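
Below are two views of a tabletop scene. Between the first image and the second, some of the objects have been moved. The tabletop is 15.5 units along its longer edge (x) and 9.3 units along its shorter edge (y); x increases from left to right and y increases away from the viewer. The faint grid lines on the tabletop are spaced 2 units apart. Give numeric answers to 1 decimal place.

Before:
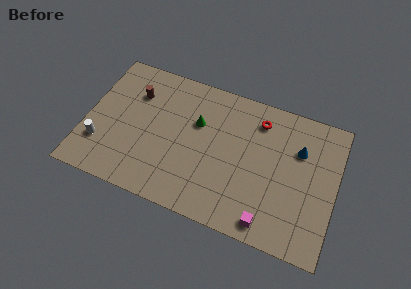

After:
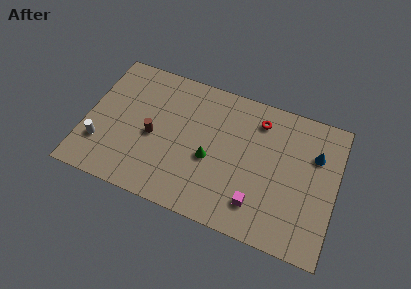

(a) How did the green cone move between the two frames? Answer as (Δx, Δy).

(1.0, -2.1)

From the two frames, the green cone sits at roughly (6.8, 6.0) before and (7.8, 3.9) after.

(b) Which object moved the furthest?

the brown cylinder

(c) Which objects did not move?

the red torus and the white cylinder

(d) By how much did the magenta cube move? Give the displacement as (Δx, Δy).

(-0.8, 0.9)

The magenta cube started near (11.7, 1.1) and ended near (10.9, 2.0).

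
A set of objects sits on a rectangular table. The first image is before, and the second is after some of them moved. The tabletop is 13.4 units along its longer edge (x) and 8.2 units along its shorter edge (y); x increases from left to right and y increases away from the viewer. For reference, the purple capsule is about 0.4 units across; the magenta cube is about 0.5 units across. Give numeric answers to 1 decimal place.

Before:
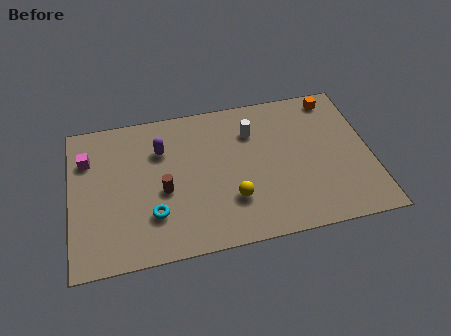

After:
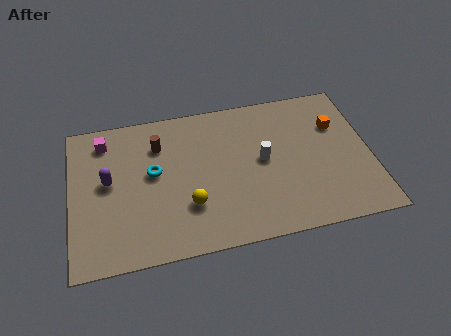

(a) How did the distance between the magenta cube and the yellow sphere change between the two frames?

-1.6

The distance was about 7.2 in the first image and 5.6 in the second, so they moved 1.6 units closer together.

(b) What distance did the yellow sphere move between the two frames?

1.9

The yellow sphere was near (7.1, 2.4) before and (5.2, 2.5) after, so it travelled √(1.9² + 0.1²) ≈ 1.9 units.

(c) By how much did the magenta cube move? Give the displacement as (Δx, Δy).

(0.8, 0.9)

The magenta cube was at about (0.8, 5.9) and moved to about (1.6, 6.8).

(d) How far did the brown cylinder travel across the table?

2.6

The brown cylinder was near (4.1, 3.5) before and (4.0, 6.1) after, so it travelled √(0.1² + 2.6²) ≈ 2.6 units.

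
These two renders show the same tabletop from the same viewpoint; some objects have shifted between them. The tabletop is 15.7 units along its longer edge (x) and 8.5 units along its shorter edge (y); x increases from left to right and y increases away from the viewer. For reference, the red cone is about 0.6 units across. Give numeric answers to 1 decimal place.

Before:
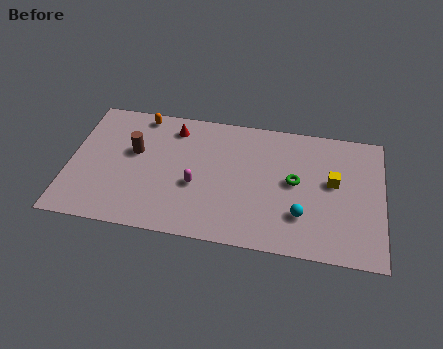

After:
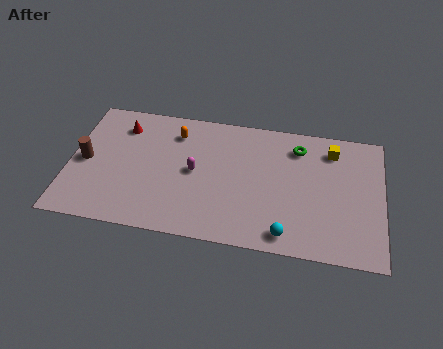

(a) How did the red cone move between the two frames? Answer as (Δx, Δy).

(-2.6, -0.3)

The red cone was at about (5.1, 7.0) and moved to about (2.5, 6.7).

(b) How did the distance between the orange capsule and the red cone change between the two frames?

+0.9

They were about 1.8 units apart before and 2.7 after — 0.9 units further apart.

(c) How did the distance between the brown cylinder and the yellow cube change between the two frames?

+2.6

They were about 10.0 units apart before and 12.6 after — 2.6 units further apart.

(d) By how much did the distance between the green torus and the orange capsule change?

-2.3

The distance was about 8.5 in the first image and 6.2 in the second, so they moved 2.3 units closer together.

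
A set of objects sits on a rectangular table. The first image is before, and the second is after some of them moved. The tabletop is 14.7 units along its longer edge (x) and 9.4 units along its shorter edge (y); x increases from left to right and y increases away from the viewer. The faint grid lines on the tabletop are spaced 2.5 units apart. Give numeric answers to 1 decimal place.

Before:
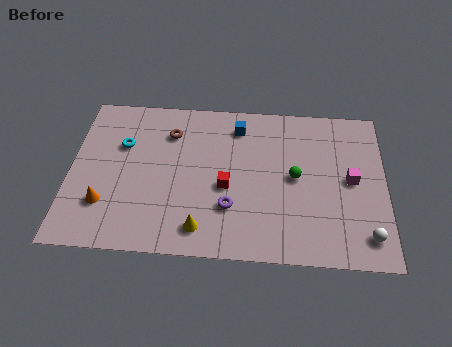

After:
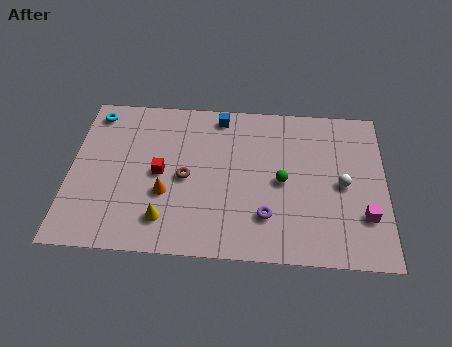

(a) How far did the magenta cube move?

2.2

From (13.1, 4.8) to (13.7, 2.7), the magenta cube covered √(0.6² + 2.1²) ≈ 2.2 units.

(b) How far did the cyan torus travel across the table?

2.4

The cyan torus moved from about (2.4, 6.2) to (1.0, 8.1), a distance of √(1.4² + 1.9²) ≈ 2.4.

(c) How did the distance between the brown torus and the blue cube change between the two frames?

+0.9

Before: roughly 3.3 units apart; after: 4.2. That's 0.9 units further apart.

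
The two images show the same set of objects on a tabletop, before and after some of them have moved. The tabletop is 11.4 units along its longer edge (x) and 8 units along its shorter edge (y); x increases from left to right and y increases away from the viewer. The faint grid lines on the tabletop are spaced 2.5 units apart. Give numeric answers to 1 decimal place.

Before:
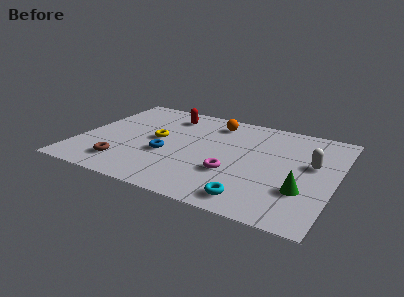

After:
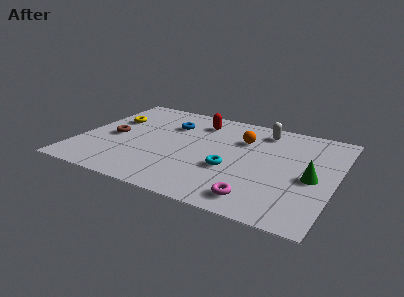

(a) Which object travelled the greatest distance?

the white capsule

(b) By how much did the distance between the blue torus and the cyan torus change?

-0.5

They were about 4.6 units apart before and 4.1 after — 0.5 units closer together.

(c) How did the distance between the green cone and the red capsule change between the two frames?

-1.5

Before: roughly 7.6 units apart; after: 6.1. That's 1.5 units closer together.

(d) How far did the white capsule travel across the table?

3.1

From (10.3, 4.7) to (7.9, 6.7), the white capsule covered √(2.4² + 2.0²) ≈ 3.1 units.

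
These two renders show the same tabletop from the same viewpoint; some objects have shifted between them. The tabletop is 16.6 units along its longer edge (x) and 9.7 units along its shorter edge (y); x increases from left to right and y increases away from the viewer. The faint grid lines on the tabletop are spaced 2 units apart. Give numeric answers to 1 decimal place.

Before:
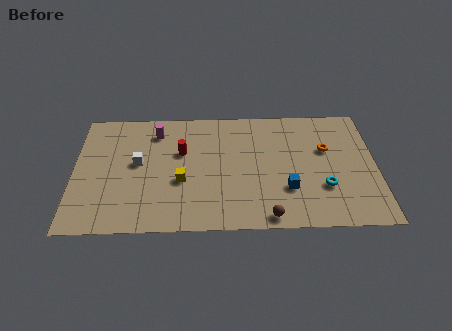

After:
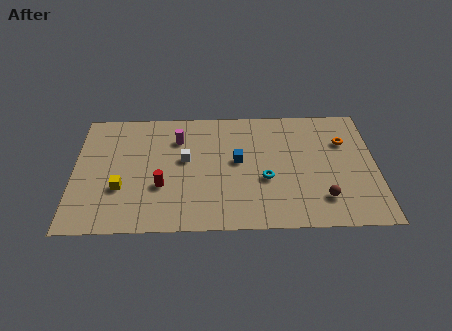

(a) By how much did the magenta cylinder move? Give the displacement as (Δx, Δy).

(1.2, -0.6)

The magenta cylinder was at about (4.5, 7.8) and moved to about (5.7, 7.2).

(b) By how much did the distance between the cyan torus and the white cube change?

-5.7

They were about 10.4 units apart before and 4.7 after — 5.7 units closer together.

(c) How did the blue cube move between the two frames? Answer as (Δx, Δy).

(-2.7, 2.3)

From the two frames, the blue cube sits at roughly (11.7, 3.0) before and (9.0, 5.3) after.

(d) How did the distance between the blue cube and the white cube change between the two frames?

-5.6

Before: roughly 8.5 units apart; after: 2.9. That's 5.6 units closer together.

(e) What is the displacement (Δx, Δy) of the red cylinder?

(-1.1, -2.7)

The red cylinder started near (5.9, 6.1) and ended near (4.8, 3.4).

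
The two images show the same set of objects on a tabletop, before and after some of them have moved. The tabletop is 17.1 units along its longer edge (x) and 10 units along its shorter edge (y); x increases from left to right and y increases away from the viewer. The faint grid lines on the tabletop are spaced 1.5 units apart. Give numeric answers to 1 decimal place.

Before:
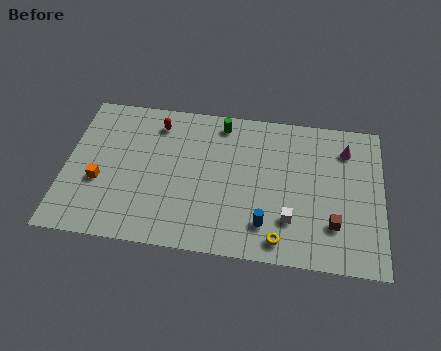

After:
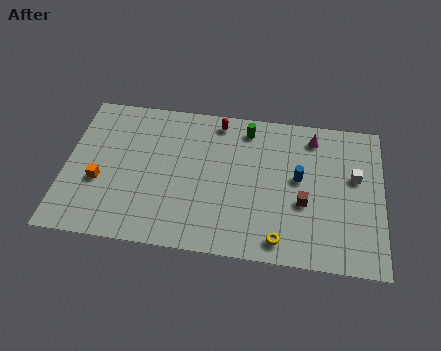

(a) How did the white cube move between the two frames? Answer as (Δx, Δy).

(3.4, 3.3)

The white cube started near (12.2, 2.7) and ended near (15.6, 6.0).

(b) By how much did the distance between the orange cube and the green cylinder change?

+1.0

The distance was about 8.1 in the first image and 9.1 in the second, so they moved 1.0 units further apart.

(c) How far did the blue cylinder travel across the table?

3.7

From (10.9, 2.2) to (12.6, 5.5), the blue cylinder covered √(1.7² + 3.3²) ≈ 3.7 units.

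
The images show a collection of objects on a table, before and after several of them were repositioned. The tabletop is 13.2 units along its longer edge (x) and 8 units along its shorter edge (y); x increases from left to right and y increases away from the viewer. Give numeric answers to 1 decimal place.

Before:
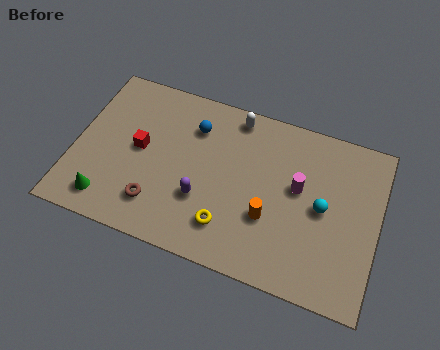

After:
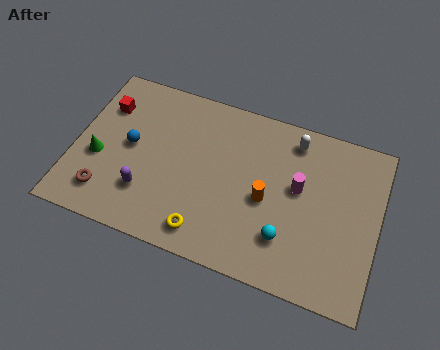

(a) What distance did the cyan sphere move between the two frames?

2.4

The cyan sphere moved from about (10.8, 4.0) to (9.4, 2.1), a distance of √(1.4² + 1.9²) ≈ 2.4.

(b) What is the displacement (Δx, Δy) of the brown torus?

(-2.2, -0.2)

From the two frames, the brown torus sits at roughly (3.8, 1.8) before and (1.6, 1.6) after.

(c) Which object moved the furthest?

the blue sphere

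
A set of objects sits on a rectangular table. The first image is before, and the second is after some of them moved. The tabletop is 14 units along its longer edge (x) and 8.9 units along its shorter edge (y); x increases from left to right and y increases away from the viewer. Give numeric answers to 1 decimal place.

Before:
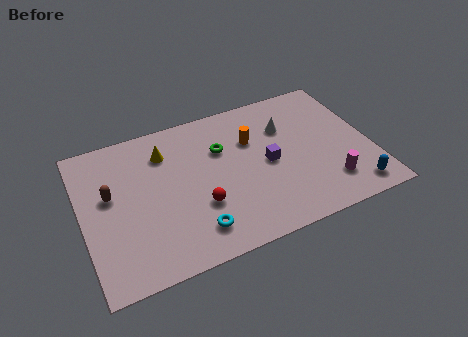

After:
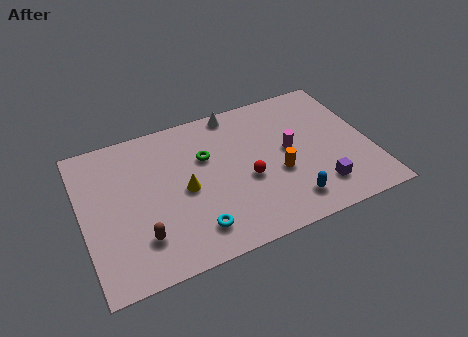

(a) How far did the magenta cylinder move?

3.1

From (11.7, 2.0) to (10.1, 4.7), the magenta cylinder covered √(1.6² + 2.7²) ≈ 3.1 units.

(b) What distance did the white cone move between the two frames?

3.0

The white cone was near (10.1, 6.2) before and (7.8, 8.1) after, so it travelled √(2.3² + 1.9²) ≈ 3.0 units.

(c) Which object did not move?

the cyan torus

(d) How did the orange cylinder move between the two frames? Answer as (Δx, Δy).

(1.0, -2.5)

From the two frames, the orange cylinder sits at roughly (8.4, 6.0) before and (9.4, 3.5) after.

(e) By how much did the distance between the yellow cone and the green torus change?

-0.8

Before: roughly 2.8 units apart; after: 2.0. That's 0.8 units closer together.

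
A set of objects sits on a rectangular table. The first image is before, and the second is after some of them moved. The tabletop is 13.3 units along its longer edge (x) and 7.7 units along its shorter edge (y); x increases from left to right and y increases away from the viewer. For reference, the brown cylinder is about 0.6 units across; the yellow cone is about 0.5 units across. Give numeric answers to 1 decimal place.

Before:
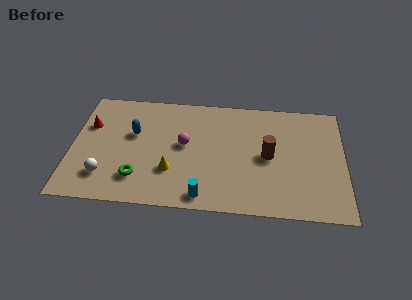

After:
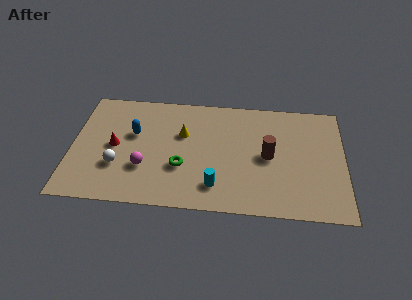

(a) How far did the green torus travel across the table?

2.3

From (3.3, 1.8) to (5.4, 2.7), the green torus covered √(2.1² + 0.9²) ≈ 2.3 units.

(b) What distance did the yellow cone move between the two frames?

2.5

The yellow cone moved from about (4.9, 2.4) to (5.4, 4.9), a distance of √(0.5² + 2.5²) ≈ 2.5.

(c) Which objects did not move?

the blue capsule and the brown cylinder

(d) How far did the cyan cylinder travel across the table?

0.9

From (6.5, 0.9) to (7.1, 1.6), the cyan cylinder covered √(0.6² + 0.7²) ≈ 0.9 units.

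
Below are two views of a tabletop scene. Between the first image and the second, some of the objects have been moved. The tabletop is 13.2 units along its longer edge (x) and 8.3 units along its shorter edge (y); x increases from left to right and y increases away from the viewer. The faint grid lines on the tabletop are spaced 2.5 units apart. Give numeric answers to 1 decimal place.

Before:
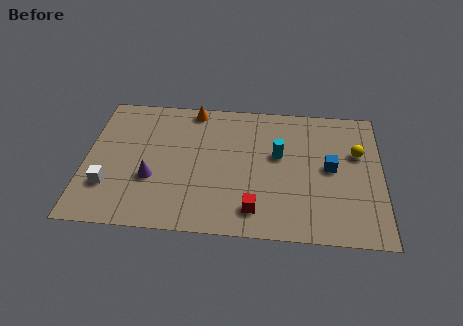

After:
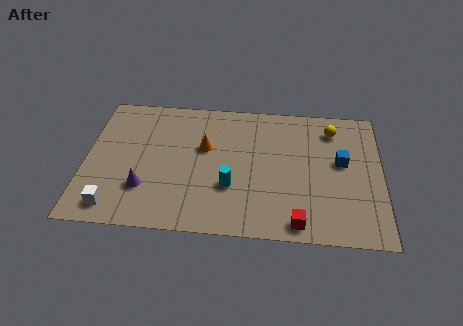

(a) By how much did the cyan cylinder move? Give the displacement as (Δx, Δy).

(-2.1, -2.1)

From the two frames, the cyan cylinder sits at roughly (8.6, 4.9) before and (6.5, 2.8) after.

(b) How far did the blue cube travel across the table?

0.6

The blue cube was near (10.9, 4.3) before and (11.4, 4.7) after, so it travelled √(0.5² + 0.4²) ≈ 0.6 units.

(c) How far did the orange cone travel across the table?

2.5

The orange cone moved from about (4.7, 7.5) to (5.3, 5.1), a distance of √(0.6² + 2.4²) ≈ 2.5.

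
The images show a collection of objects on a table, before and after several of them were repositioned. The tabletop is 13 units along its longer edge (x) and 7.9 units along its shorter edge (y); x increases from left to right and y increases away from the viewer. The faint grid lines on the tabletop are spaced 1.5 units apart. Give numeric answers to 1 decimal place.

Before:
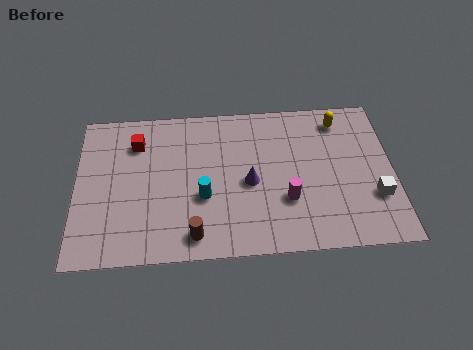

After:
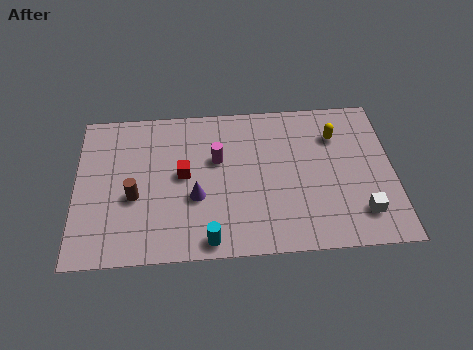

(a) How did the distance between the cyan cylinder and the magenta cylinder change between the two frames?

+0.7

Before: roughly 3.4 units apart; after: 4.1. That's 0.7 units further apart.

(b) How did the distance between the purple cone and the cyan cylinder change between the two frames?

+0.3

The distance was about 2.0 in the first image and 2.3 in the second, so they moved 0.3 units further apart.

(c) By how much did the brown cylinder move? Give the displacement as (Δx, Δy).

(-2.4, 2.1)

From the two frames, the brown cylinder sits at roughly (4.8, 1.1) before and (2.4, 3.2) after.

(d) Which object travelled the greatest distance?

the magenta cylinder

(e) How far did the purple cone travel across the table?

2.3

From (7.1, 3.6) to (4.9, 3.0), the purple cone covered √(2.2² + 0.6²) ≈ 2.3 units.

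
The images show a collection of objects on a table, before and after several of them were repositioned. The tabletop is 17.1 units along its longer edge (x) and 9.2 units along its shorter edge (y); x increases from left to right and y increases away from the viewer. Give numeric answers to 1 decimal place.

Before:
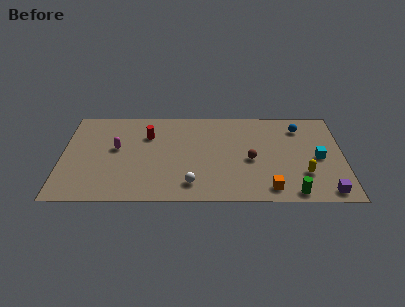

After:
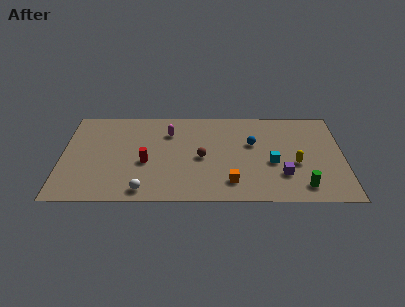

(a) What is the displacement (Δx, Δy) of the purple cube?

(-2.6, 1.6)

From the two frames, the purple cube sits at roughly (16.0, 1.0) before and (13.4, 2.6) after.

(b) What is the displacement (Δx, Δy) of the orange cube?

(-2.3, 0.6)

From the two frames, the orange cube sits at roughly (12.6, 1.3) before and (10.3, 1.9) after.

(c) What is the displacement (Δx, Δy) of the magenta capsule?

(3.2, 1.6)

The magenta capsule started near (3.3, 5.2) and ended near (6.5, 6.8).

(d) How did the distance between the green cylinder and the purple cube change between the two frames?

-0.4

The distance was about 2.0 in the first image and 1.6 in the second, so they moved 0.4 units closer together.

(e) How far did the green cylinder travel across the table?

0.8

The green cylinder was near (14.0, 0.9) before and (14.6, 1.5) after, so it travelled √(0.6² + 0.6²) ≈ 0.8 units.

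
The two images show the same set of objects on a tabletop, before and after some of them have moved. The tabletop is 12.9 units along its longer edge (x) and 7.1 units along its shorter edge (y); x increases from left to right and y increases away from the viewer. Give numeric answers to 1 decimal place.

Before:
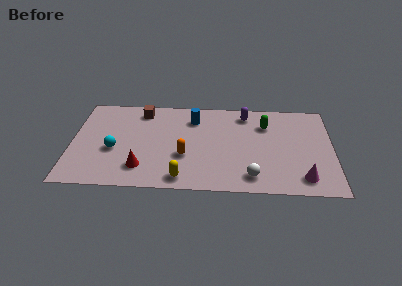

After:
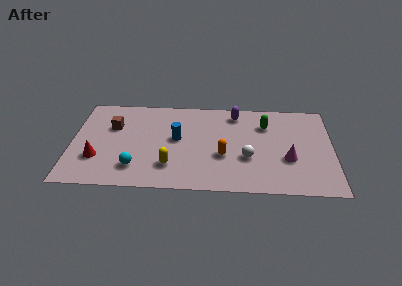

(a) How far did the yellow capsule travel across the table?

1.1

The yellow capsule moved from about (5.5, 0.9) to (4.9, 1.8), a distance of √(0.6² + 0.9²) ≈ 1.1.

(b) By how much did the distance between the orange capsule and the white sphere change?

-2.4

They were about 3.6 units apart before and 1.2 after — 2.4 units closer together.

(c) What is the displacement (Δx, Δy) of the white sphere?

(-0.2, 1.4)

The white sphere was at about (8.9, 1.2) and moved to about (8.7, 2.6).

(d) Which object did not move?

the green capsule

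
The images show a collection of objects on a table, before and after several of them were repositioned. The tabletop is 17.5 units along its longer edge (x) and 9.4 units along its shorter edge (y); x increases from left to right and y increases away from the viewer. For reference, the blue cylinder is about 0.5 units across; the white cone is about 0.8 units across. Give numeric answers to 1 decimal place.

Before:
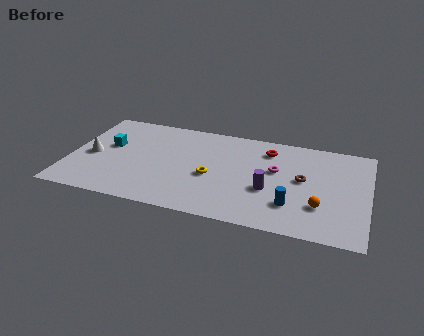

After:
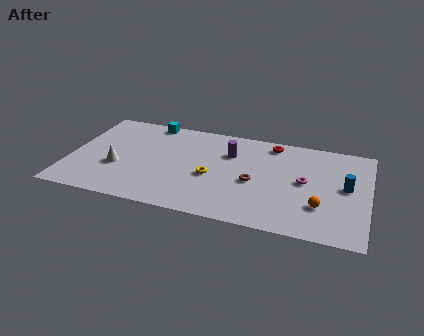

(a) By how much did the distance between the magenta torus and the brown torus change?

+1.3

The distance was about 1.7 in the first image and 3.0 in the second, so they moved 1.3 units further apart.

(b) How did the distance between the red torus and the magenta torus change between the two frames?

+1.9

The distance was about 2.0 in the first image and 3.9 in the second, so they moved 1.9 units further apart.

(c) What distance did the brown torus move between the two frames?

3.0

The brown torus was near (13.7, 5.1) before and (10.9, 4.1) after, so it travelled √(2.8² + 1.0²) ≈ 3.0 units.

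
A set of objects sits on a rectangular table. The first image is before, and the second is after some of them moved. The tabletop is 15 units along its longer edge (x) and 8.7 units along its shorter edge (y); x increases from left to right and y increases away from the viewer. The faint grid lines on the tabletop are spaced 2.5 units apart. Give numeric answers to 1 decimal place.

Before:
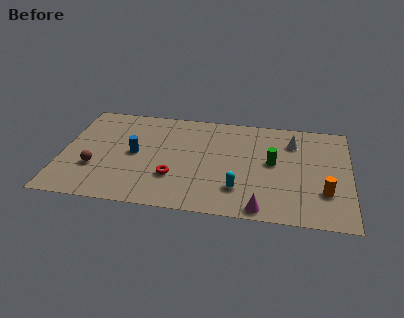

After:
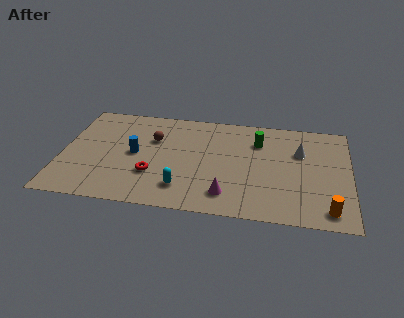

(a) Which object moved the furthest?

the brown sphere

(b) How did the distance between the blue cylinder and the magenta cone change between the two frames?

-2.0

They were about 7.6 units apart before and 5.6 after — 2.0 units closer together.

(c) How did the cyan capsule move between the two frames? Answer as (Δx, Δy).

(-2.9, -0.3)

The cyan capsule was at about (9.3, 2.2) and moved to about (6.4, 1.9).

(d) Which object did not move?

the blue cylinder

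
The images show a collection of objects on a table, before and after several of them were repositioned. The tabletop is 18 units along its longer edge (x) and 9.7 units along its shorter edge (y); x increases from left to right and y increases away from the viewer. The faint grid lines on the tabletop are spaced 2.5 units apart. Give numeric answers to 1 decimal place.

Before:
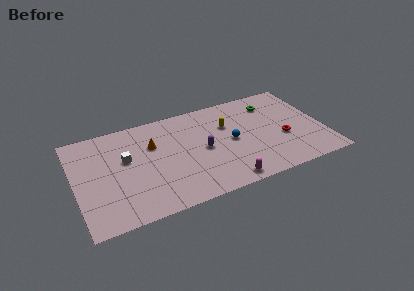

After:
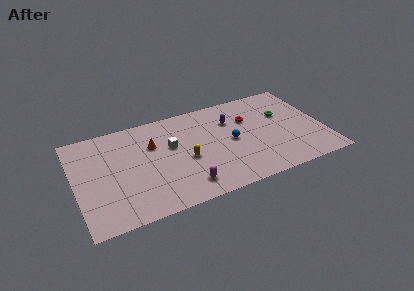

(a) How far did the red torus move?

3.6

The red torus was near (15.0, 3.8) before and (12.8, 6.6) after, so it travelled √(2.2² + 2.8²) ≈ 3.6 units.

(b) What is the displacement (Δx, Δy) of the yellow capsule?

(-3.3, -2.3)

The yellow capsule was at about (11.2, 6.5) and moved to about (7.9, 4.2).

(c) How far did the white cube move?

3.3

The white cube moved from about (3.7, 5.8) to (7.0, 5.9), a distance of √(3.3² + 0.1²) ≈ 3.3.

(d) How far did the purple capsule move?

3.2

From (9.2, 4.7) to (11.5, 6.9), the purple capsule covered √(2.3² + 2.2²) ≈ 3.2 units.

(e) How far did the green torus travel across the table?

1.6

The green torus moved from about (14.6, 7.6) to (15.3, 6.2), a distance of √(0.7² + 1.4²) ≈ 1.6.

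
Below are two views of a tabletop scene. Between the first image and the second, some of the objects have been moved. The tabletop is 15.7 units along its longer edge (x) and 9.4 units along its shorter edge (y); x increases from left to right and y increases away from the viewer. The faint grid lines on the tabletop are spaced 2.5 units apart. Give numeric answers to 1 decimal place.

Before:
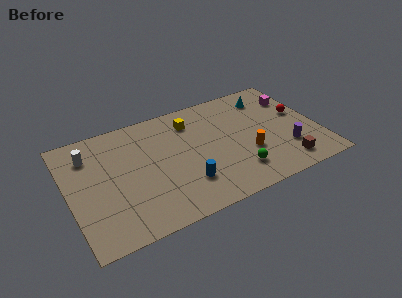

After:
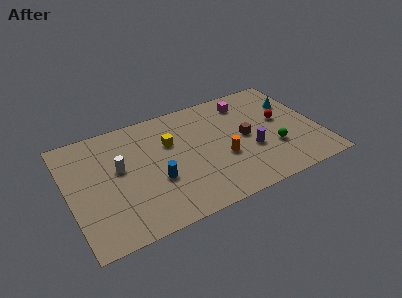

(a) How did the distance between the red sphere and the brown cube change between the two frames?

-1.7

They were about 4.2 units apart before and 2.5 after — 1.7 units closer together.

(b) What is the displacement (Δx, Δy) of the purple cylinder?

(-2.2, 0.8)

From the two frames, the purple cylinder sits at roughly (13.5, 2.7) before and (11.3, 3.5) after.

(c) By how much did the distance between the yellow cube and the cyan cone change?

+3.0

Before: roughly 5.0 units apart; after: 8.0. That's 3.0 units further apart.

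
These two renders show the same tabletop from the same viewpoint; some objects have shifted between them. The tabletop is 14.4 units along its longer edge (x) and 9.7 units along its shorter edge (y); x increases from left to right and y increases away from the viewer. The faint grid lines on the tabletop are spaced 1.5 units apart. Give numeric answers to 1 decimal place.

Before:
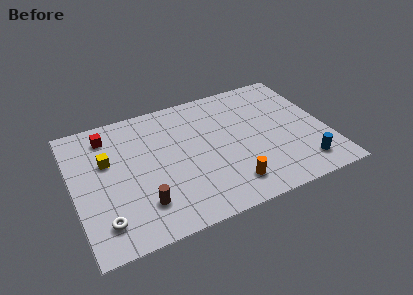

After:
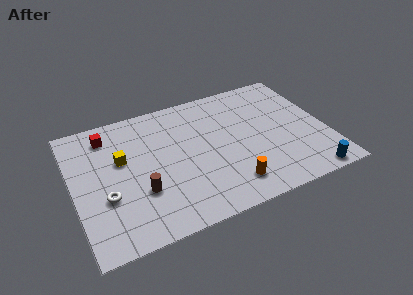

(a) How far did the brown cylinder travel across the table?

0.9

From (3.6, 2.3) to (3.6, 3.2), the brown cylinder covered √(0.0² + 0.9²) ≈ 0.9 units.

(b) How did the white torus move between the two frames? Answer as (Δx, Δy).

(0.3, 1.6)

The white torus was at about (1.4, 1.9) and moved to about (1.7, 3.5).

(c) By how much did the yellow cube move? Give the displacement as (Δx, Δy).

(0.8, -0.2)

The yellow cube was at about (2.0, 6.1) and moved to about (2.8, 5.9).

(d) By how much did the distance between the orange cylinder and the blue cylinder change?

+0.3

They were about 4.2 units apart before and 4.5 after — 0.3 units further apart.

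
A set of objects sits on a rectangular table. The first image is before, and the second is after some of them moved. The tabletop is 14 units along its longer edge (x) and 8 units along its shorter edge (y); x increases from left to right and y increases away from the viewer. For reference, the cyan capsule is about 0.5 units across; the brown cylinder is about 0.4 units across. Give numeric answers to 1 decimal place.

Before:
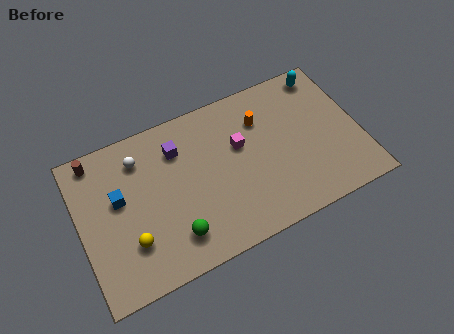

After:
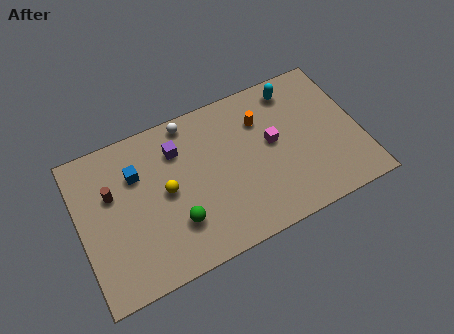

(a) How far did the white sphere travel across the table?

2.8

The white sphere moved from about (3.2, 6.3) to (5.8, 7.2), a distance of √(2.6² + 0.9²) ≈ 2.8.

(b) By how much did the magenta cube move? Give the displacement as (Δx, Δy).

(1.6, -0.5)

The magenta cube was at about (8.1, 4.9) and moved to about (9.7, 4.4).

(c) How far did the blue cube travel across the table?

1.3

The blue cube moved from about (2.0, 4.7) to (3.0, 5.6), a distance of √(1.0² + 0.9²) ≈ 1.3.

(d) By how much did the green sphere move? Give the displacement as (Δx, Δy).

(0.2, 0.6)

From the two frames, the green sphere sits at roughly (4.4, 1.7) before and (4.6, 2.3) after.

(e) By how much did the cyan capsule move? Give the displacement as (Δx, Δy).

(-1.6, -0.2)

The cyan capsule started near (12.7, 7.0) and ended near (11.1, 6.8).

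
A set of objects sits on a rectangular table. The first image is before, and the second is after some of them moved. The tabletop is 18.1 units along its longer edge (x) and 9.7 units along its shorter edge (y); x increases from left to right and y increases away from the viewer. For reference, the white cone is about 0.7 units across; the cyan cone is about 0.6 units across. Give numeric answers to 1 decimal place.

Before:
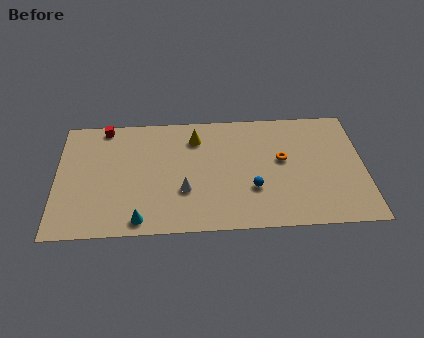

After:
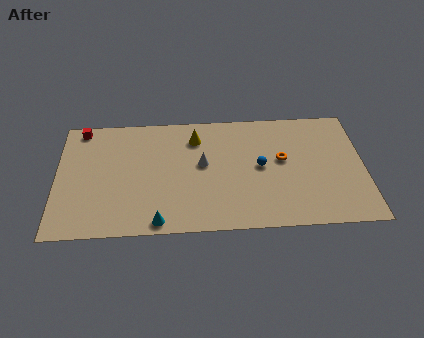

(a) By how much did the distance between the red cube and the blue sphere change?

+0.9

They were about 10.3 units apart before and 11.2 after — 0.9 units further apart.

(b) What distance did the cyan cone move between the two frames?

1.1

The cyan cone was near (4.9, 1.1) before and (6.0, 0.9) after, so it travelled √(1.1² + 0.2²) ≈ 1.1 units.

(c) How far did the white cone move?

2.4

The white cone moved from about (7.5, 3.3) to (8.6, 5.4), a distance of √(1.1² + 2.1²) ≈ 2.4.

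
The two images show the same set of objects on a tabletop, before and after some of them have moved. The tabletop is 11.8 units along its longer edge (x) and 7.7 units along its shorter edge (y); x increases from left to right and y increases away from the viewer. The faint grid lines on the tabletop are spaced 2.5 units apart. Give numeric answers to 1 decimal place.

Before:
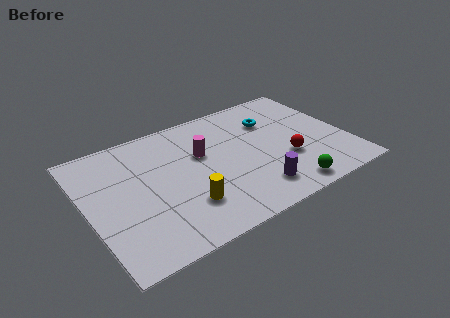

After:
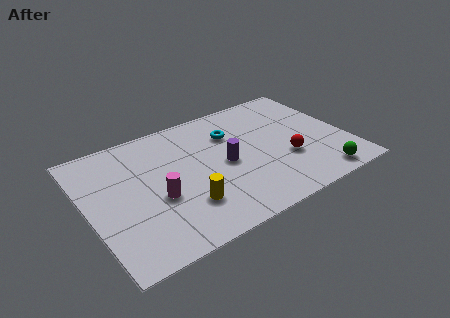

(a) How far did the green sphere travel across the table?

1.6

The green sphere moved from about (8.5, 0.9) to (10.1, 0.9), a distance of √(1.6² + 0.0²) ≈ 1.6.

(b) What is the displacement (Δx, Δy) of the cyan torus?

(-1.9, 0.0)

The cyan torus started near (8.7, 5.5) and ended near (6.8, 5.5).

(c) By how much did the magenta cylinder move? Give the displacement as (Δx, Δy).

(-2.3, -1.7)

From the two frames, the magenta cylinder sits at roughly (5.3, 4.8) before and (3.0, 3.1) after.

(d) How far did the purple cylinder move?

2.4

The purple cylinder was near (7.2, 1.5) before and (6.2, 3.7) after, so it travelled √(1.0² + 2.2²) ≈ 2.4 units.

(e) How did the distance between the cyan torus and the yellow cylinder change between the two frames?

-1.4

The distance was about 5.7 in the first image and 4.3 in the second, so they moved 1.4 units closer together.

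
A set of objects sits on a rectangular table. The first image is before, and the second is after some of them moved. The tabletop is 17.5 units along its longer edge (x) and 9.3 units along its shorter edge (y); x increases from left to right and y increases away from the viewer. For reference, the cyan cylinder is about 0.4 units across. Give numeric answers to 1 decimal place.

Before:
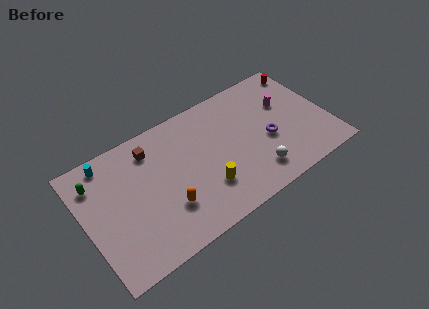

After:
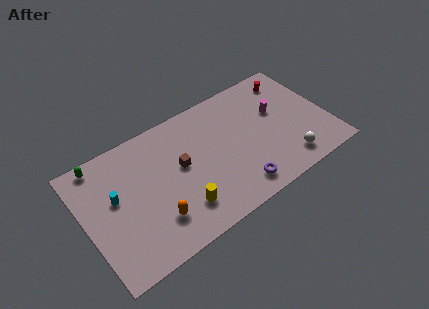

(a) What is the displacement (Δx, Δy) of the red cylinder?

(-1.1, -0.3)

The red cylinder was at about (16.6, 8.0) and moved to about (15.5, 7.7).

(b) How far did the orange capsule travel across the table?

1.0

From (5.5, 2.8) to (4.6, 2.4), the orange capsule covered √(0.9² + 0.4²) ≈ 1.0 units.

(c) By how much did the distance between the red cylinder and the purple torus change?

+2.6

Before: roughly 5.4 units apart; after: 8.0. That's 2.6 units further apart.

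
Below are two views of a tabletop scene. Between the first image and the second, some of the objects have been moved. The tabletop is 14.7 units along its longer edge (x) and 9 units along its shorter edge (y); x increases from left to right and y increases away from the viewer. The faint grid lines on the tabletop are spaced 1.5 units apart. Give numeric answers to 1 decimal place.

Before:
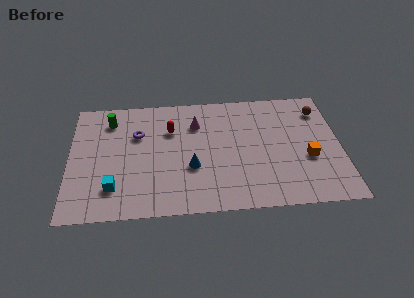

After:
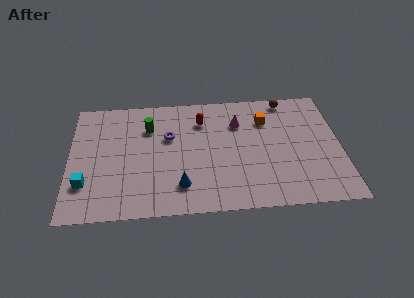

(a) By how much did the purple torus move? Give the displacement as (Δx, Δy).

(1.7, -0.3)

The purple torus was at about (3.7, 6.0) and moved to about (5.4, 5.7).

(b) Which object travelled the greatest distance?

the orange cube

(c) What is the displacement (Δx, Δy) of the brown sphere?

(-1.8, 1.0)

The brown sphere started near (13.7, 7.1) and ended near (11.9, 8.1).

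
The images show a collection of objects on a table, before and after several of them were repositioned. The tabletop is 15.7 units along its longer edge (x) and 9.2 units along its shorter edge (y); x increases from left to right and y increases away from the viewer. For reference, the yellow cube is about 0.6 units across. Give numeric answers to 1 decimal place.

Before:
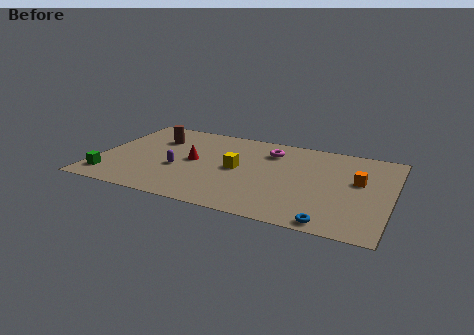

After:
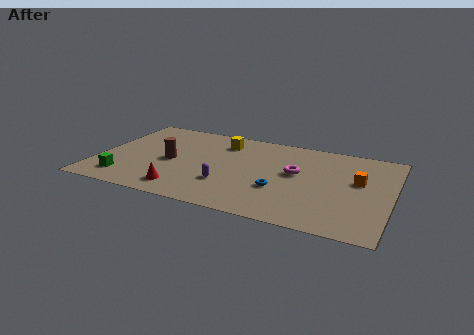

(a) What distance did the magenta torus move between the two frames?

2.5

The magenta torus was near (9.0, 7.1) before and (10.6, 5.2) after, so it travelled √(1.6² + 1.9²) ≈ 2.5 units.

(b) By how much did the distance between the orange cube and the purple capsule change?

-2.4

Before: roughly 9.7 units apart; after: 7.3. That's 2.4 units closer together.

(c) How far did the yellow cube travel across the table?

2.9

The yellow cube moved from about (7.5, 4.6) to (6.4, 7.3), a distance of √(1.1² + 2.7²) ≈ 2.9.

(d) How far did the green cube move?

0.8

The green cube was near (0.9, 1.6) before and (1.7, 1.7) after, so it travelled √(0.8² + 0.1²) ≈ 0.8 units.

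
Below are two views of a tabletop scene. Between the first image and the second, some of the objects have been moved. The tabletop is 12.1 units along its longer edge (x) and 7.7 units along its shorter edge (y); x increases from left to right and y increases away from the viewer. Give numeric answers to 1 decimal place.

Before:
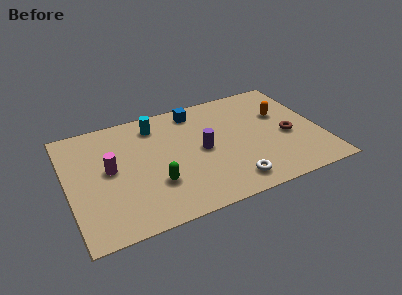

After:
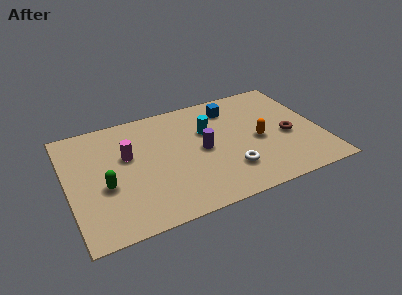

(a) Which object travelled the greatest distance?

the cyan cylinder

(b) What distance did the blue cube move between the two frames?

1.7

The blue cube moved from about (6.4, 6.6) to (8.1, 6.2), a distance of √(1.7² + 0.4²) ≈ 1.7.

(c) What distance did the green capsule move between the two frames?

2.4

The green capsule moved from about (4.0, 2.4) to (1.7, 3.1), a distance of √(2.3² + 0.7²) ≈ 2.4.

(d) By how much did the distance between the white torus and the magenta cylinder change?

-0.9

They were about 6.2 units apart before and 5.3 after — 0.9 units closer together.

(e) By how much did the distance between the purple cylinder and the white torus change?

-0.7

They were about 2.8 units apart before and 2.1 after — 0.7 units closer together.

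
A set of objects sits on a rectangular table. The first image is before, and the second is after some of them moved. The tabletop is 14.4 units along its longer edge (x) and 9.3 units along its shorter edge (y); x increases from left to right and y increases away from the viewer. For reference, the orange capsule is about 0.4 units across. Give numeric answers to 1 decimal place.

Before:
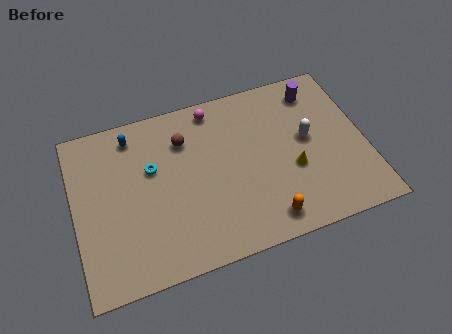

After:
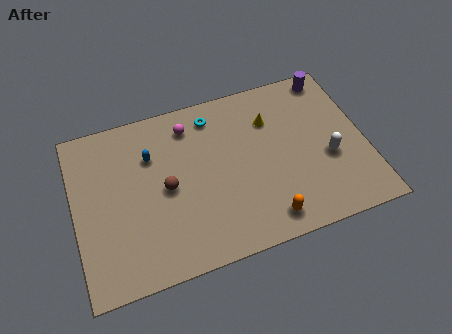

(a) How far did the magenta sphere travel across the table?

1.4

From (7.2, 8.2) to (5.9, 7.6), the magenta sphere covered √(1.3² + 0.6²) ≈ 1.4 units.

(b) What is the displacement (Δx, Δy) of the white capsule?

(0.9, -1.4)

The white capsule started near (11.6, 5.1) and ended near (12.5, 3.7).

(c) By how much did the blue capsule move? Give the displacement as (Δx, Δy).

(0.8, -1.4)

The blue capsule was at about (3.1, 7.9) and moved to about (3.9, 6.5).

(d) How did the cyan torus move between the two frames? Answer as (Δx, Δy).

(3.2, 2.0)

From the two frames, the cyan torus sits at roughly (3.9, 5.8) before and (7.1, 7.8) after.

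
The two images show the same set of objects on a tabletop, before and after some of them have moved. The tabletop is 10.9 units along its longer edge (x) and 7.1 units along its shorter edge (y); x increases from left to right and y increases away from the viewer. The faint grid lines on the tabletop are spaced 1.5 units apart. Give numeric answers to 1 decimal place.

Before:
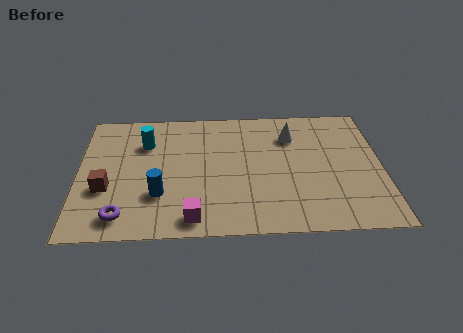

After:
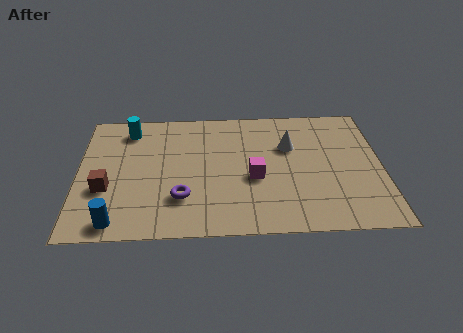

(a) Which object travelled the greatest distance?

the magenta cube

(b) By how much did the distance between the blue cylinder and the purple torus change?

+0.9

The distance was about 1.7 in the first image and 2.6 in the second, so they moved 0.9 units further apart.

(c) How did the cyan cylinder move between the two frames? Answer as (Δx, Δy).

(-0.6, 0.8)

From the two frames, the cyan cylinder sits at roughly (2.4, 5.1) before and (1.8, 5.9) after.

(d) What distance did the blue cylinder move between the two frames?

2.1

The blue cylinder was near (2.9, 2.2) before and (1.4, 0.8) after, so it travelled √(1.5² + 1.4²) ≈ 2.1 units.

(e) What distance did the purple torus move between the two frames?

2.3

The purple torus moved from about (1.6, 1.1) to (3.7, 2.0), a distance of √(2.1² + 0.9²) ≈ 2.3.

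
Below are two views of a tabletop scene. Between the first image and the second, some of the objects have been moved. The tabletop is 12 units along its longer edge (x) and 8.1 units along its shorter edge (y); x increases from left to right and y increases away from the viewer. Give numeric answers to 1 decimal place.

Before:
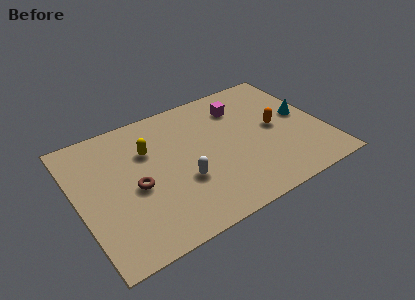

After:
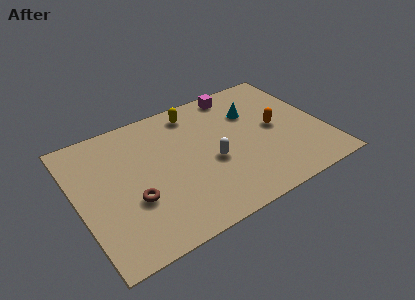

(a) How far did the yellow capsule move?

2.9

The yellow capsule was near (3.6, 5.5) before and (6.1, 6.9) after, so it travelled √(2.5² + 1.4²) ≈ 2.9 units.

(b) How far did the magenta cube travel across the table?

1.0

The magenta cube was near (8.3, 6.2) before and (8.3, 7.2) after, so it travelled √(0.0² + 1.0²) ≈ 1.0 units.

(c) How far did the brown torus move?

0.7

The brown torus moved from about (2.7, 3.6) to (2.5, 2.9), a distance of √(0.2² + 0.7²) ≈ 0.7.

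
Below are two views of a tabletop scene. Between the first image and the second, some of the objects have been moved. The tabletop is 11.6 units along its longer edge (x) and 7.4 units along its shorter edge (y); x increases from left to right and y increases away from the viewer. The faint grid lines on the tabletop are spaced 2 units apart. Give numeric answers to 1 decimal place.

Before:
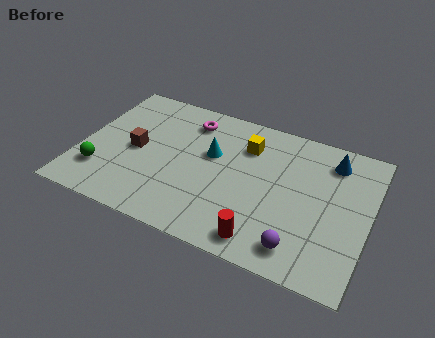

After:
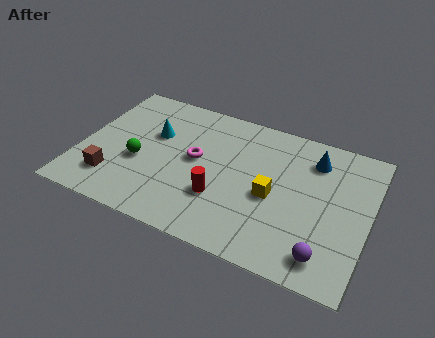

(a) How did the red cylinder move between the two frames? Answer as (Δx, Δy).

(-1.9, 1.4)

From the two frames, the red cylinder sits at roughly (7.7, 1.0) before and (5.8, 2.4) after.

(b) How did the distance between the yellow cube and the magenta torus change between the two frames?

+0.8

The distance was about 2.5 in the first image and 3.3 in the second, so they moved 0.8 units further apart.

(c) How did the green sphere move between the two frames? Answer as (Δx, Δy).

(1.4, 1.1)

The green sphere started near (1.0, 1.9) and ended near (2.4, 3.0).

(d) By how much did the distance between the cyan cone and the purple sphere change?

+3.0

Before: roughly 5.1 units apart; after: 8.1. That's 3.0 units further apart.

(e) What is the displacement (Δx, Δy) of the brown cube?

(-0.7, -1.9)

The brown cube started near (2.2, 3.6) and ended near (1.5, 1.7).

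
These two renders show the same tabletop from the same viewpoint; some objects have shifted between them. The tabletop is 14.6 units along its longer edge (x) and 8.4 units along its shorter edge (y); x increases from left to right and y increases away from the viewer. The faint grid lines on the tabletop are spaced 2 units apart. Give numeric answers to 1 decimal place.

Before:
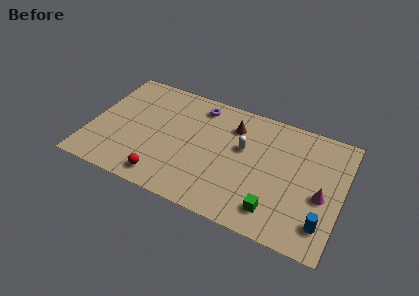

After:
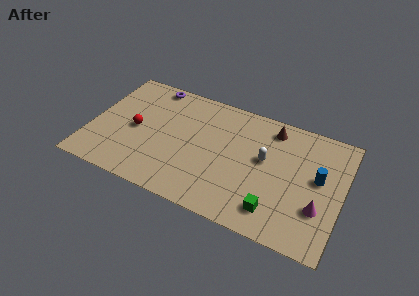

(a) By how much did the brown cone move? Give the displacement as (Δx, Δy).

(2.2, 0.7)

The brown cone started near (8.1, 6.4) and ended near (10.3, 7.1).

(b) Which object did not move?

the green cube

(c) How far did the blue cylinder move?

2.9

The blue cylinder moved from about (13.7, 1.8) to (13.2, 4.7), a distance of √(0.5² + 2.9²) ≈ 2.9.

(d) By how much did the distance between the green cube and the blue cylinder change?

+1.1

They were about 2.7 units apart before and 3.8 after — 1.1 units further apart.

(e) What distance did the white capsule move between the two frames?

1.3

From (8.8, 5.1) to (10.1, 4.8), the white capsule covered √(1.3² + 0.3²) ≈ 1.3 units.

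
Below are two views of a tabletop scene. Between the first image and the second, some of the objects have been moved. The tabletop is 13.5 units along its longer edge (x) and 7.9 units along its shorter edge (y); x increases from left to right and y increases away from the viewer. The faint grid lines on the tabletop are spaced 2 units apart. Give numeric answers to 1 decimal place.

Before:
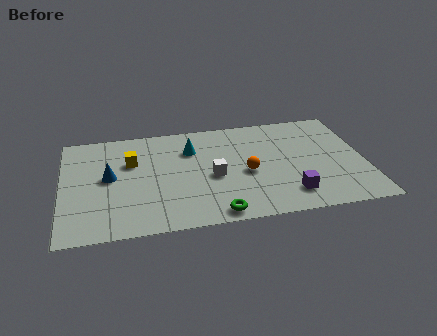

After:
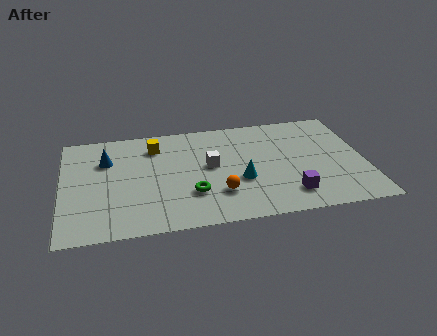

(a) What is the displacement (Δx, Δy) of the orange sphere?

(-1.3, -1.3)

From the two frames, the orange sphere sits at roughly (8.2, 3.5) before and (6.9, 2.2) after.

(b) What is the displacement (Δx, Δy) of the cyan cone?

(2.1, -2.7)

The cyan cone started near (5.8, 5.7) and ended near (7.9, 3.0).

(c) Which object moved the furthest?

the cyan cone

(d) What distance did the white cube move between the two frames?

0.8

The white cube was near (6.7, 3.5) before and (6.6, 4.3) after, so it travelled √(0.1² + 0.8²) ≈ 0.8 units.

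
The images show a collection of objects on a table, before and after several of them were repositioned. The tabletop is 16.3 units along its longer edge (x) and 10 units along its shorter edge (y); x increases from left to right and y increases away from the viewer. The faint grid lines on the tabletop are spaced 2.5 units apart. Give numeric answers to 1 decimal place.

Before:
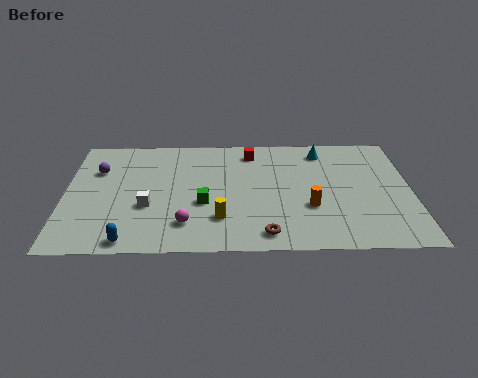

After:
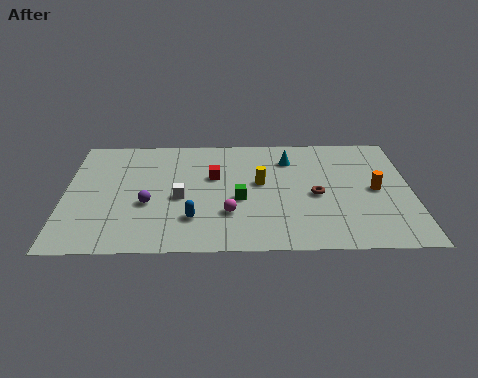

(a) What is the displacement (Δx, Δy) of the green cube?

(1.7, 0.3)

From the two frames, the green cube sits at roughly (6.5, 3.9) before and (8.2, 4.2) after.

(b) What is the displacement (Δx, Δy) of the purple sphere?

(2.4, -3.0)

The purple sphere started near (1.5, 6.9) and ended near (3.9, 3.9).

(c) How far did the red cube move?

2.8

From (8.8, 8.4) to (7.0, 6.2), the red cube covered √(1.8² + 2.2²) ≈ 2.8 units.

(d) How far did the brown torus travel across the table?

4.0

From (9.4, 1.3) to (11.8, 4.5), the brown torus covered √(2.4² + 3.2²) ≈ 4.0 units.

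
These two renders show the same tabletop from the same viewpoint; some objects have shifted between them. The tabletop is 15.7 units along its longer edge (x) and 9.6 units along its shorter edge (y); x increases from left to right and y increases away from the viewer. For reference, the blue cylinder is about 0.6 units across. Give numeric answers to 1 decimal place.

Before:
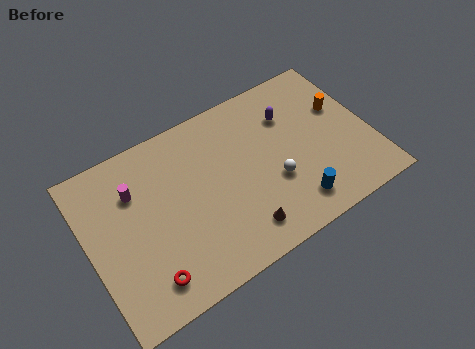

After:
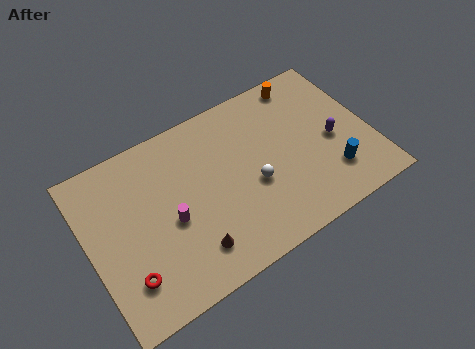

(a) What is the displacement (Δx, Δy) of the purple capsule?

(2.0, -2.6)

The purple capsule was at about (11.6, 6.9) and moved to about (13.6, 4.3).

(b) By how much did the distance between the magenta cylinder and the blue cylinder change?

-0.6

Before: roughly 9.6 units apart; after: 9.0. That's 0.6 units closer together.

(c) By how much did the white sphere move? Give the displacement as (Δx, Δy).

(-1.1, 0.4)

The white sphere was at about (10.1, 3.5) and moved to about (9.0, 3.9).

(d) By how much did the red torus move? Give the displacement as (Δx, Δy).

(-1.0, 0.6)

From the two frames, the red torus sits at roughly (2.7, 1.7) before and (1.7, 2.3) after.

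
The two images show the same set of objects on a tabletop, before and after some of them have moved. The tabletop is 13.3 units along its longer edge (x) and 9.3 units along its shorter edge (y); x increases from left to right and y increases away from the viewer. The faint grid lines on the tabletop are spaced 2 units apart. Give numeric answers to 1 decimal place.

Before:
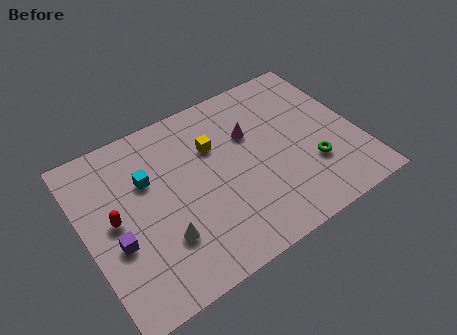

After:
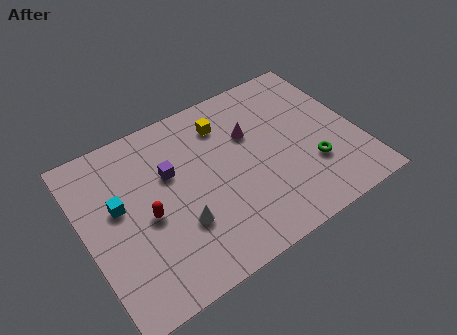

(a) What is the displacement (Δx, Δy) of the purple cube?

(3.0, 2.3)

The purple cube started near (1.3, 3.6) and ended near (4.3, 5.9).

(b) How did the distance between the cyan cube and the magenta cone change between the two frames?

+1.5

They were about 5.1 units apart before and 6.6 after — 1.5 units further apart.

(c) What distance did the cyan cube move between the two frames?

1.7

The cyan cube moved from about (3.2, 6.1) to (1.7, 5.4), a distance of √(1.5² + 0.7²) ≈ 1.7.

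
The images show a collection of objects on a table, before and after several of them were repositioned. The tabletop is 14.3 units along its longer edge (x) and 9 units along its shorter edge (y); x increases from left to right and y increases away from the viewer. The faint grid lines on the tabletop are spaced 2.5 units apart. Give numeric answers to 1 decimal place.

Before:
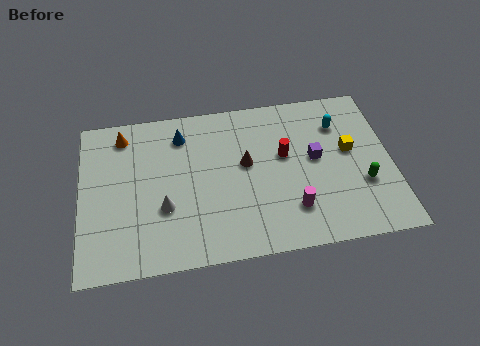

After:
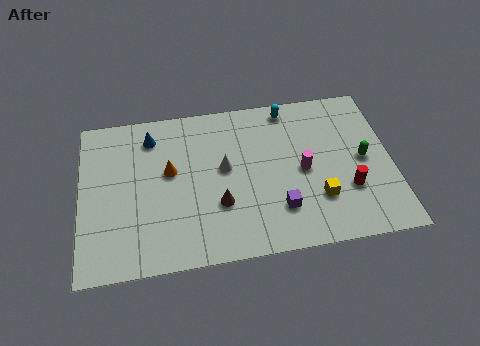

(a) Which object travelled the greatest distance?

the red cylinder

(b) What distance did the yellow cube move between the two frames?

3.0

From (12.4, 5.1) to (10.8, 2.6), the yellow cube covered √(1.6² + 2.5²) ≈ 3.0 units.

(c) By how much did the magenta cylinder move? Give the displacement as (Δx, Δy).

(0.6, 2.1)

From the two frames, the magenta cylinder sits at roughly (9.6, 2.2) before and (10.2, 4.3) after.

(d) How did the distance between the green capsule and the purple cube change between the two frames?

+1.8

They were about 2.8 units apart before and 4.6 after — 1.8 units further apart.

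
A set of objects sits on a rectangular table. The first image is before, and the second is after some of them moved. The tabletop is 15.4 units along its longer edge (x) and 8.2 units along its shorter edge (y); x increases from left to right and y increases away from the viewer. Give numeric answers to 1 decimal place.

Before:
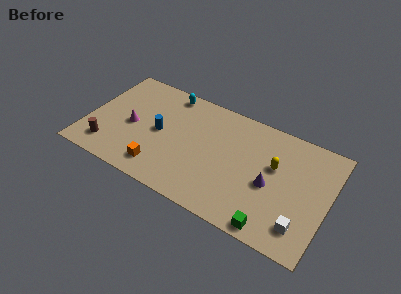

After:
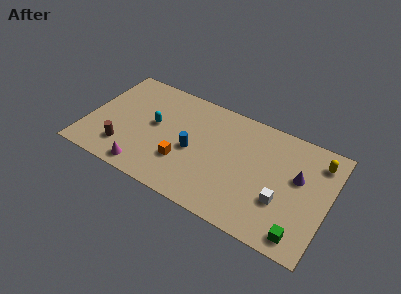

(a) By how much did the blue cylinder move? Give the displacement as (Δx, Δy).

(2.2, -0.4)

The blue cylinder was at about (4.6, 4.1) and moved to about (6.8, 3.7).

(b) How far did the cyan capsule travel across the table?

2.8

The cyan capsule was near (4.7, 7.3) before and (4.2, 4.5) after, so it travelled √(0.5² + 2.8²) ≈ 2.8 units.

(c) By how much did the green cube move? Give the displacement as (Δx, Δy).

(1.7, 0.3)

From the two frames, the green cube sits at roughly (12.3, 0.8) before and (14.0, 1.1) after.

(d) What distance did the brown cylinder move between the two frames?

1.0

The brown cylinder was near (1.6, 1.6) before and (2.6, 1.9) after, so it travelled √(1.0² + 0.3²) ≈ 1.0 units.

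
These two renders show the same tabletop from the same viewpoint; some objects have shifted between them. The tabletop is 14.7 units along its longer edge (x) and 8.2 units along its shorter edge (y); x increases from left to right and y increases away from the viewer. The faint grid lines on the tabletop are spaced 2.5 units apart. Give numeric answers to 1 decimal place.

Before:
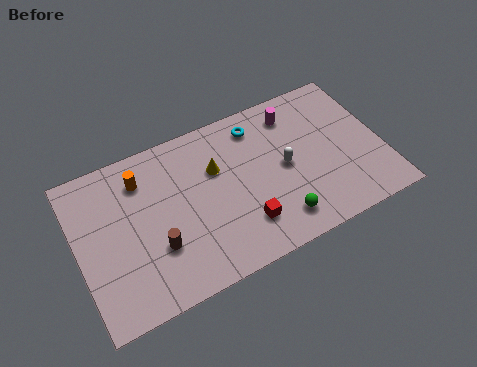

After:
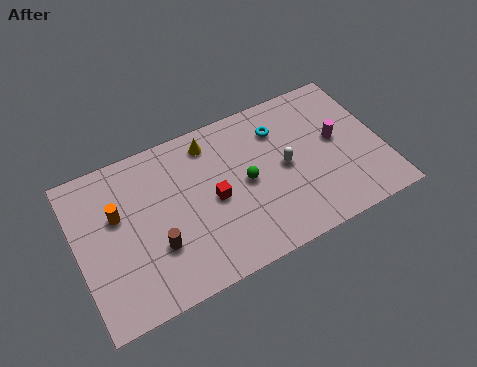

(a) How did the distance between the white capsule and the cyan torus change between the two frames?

-0.8

They were about 2.9 units apart before and 2.1 after — 0.8 units closer together.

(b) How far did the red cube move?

2.2

The red cube was near (7.7, 2.0) before and (6.5, 3.9) after, so it travelled √(1.2² + 1.9²) ≈ 2.2 units.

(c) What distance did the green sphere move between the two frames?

2.9

The green sphere was near (9.3, 1.5) before and (8.1, 4.1) after, so it travelled √(1.2² + 2.6²) ≈ 2.9 units.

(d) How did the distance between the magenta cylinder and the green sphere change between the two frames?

-0.9

They were about 5.4 units apart before and 4.5 after — 0.9 units closer together.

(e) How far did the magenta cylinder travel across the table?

2.8

From (10.8, 6.7) to (12.6, 4.5), the magenta cylinder covered √(1.8² + 2.2²) ≈ 2.8 units.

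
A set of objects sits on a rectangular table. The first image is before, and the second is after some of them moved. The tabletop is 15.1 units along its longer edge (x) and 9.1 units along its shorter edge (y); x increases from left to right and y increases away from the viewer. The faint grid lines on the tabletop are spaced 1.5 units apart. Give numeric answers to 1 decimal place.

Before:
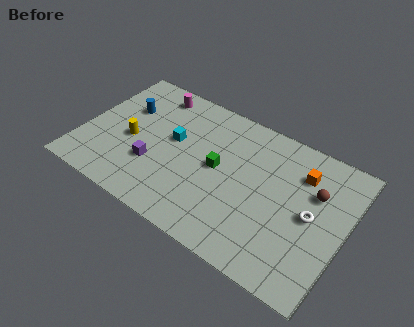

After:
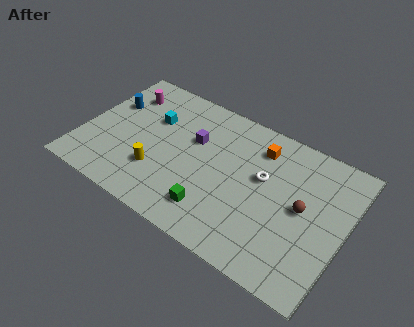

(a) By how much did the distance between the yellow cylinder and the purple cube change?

+1.7

The distance was about 1.8 in the first image and 3.5 in the second, so they moved 1.7 units further apart.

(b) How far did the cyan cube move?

1.6

The cyan cube was near (5.1, 5.2) before and (3.7, 6.0) after, so it travelled √(1.4² + 0.8²) ≈ 1.6 units.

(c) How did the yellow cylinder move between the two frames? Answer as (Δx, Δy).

(1.8, -1.3)

From the two frames, the yellow cylinder sits at roughly (2.8, 4.0) before and (4.6, 2.7) after.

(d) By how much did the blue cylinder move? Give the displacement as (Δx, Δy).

(-0.9, -0.1)

From the two frames, the blue cylinder sits at roughly (2.1, 6.0) before and (1.2, 5.9) after.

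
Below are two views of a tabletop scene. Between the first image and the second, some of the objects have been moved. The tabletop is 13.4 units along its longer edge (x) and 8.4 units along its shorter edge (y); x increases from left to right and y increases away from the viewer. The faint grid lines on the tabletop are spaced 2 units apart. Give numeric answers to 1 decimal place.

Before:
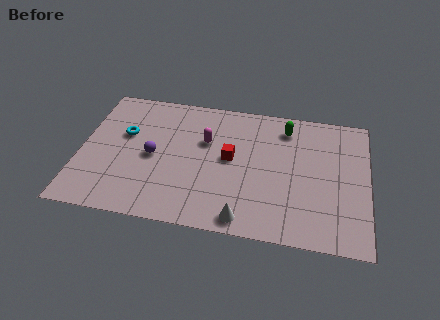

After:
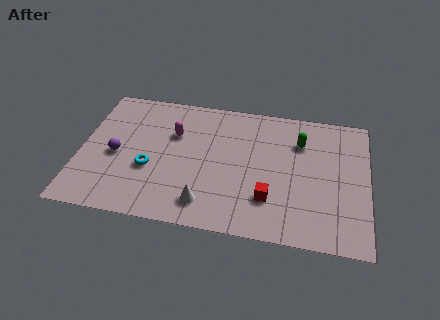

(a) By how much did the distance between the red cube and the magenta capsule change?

+4.2

The distance was about 1.5 in the first image and 5.7 in the second, so they moved 4.2 units further apart.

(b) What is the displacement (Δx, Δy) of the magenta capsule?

(-1.5, 0.2)

The magenta capsule started near (5.8, 5.4) and ended near (4.3, 5.6).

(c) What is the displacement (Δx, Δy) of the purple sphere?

(-1.7, -0.2)

The purple sphere was at about (3.4, 4.0) and moved to about (1.7, 3.8).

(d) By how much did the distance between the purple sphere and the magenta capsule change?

+0.4

They were about 2.8 units apart before and 3.2 after — 0.4 units further apart.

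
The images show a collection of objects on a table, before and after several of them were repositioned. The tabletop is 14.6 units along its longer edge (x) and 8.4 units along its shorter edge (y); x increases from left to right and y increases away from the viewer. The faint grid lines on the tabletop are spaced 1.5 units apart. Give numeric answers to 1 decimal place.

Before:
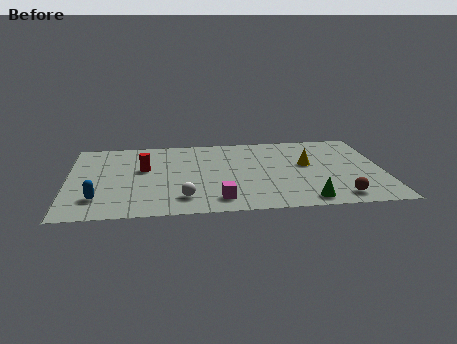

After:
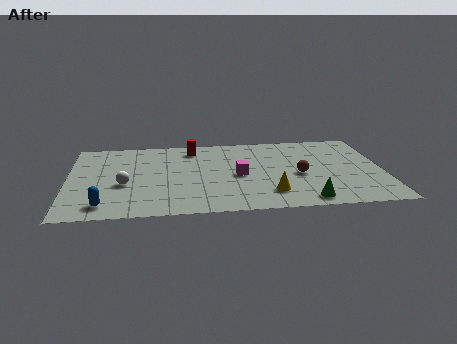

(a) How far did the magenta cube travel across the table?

2.7

The magenta cube moved from about (6.9, 1.4) to (7.9, 3.9), a distance of √(1.0² + 2.5²) ≈ 2.7.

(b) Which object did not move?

the green cone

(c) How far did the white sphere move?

3.2

From (5.3, 1.7) to (2.6, 3.4), the white sphere covered √(2.7² + 1.7²) ≈ 3.2 units.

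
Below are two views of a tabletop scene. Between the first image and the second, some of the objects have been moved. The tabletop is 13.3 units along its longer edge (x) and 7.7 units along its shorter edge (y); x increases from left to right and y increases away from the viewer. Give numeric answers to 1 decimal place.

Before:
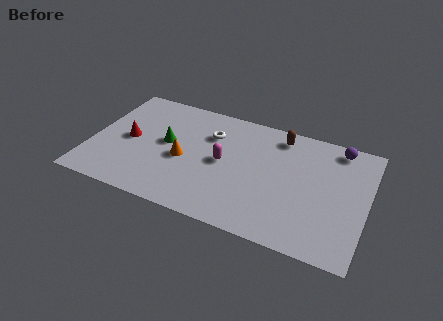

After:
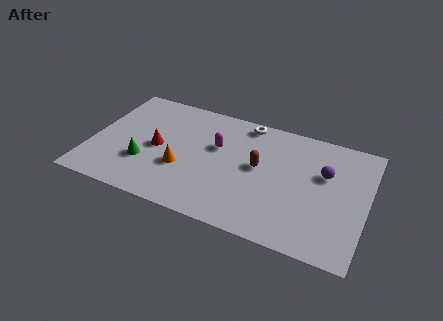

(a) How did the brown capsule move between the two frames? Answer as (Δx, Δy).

(-0.8, -2.4)

From the two frames, the brown capsule sits at roughly (8.9, 6.6) before and (8.1, 4.2) after.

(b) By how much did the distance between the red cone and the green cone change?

-0.5

They were about 1.8 units apart before and 1.3 after — 0.5 units closer together.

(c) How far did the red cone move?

1.4

The red cone moved from about (1.8, 3.8) to (3.2, 3.7), a distance of √(1.4² + 0.1²) ≈ 1.4.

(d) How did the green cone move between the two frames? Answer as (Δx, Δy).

(-0.9, -1.7)

The green cone started near (3.6, 4.2) and ended near (2.7, 2.5).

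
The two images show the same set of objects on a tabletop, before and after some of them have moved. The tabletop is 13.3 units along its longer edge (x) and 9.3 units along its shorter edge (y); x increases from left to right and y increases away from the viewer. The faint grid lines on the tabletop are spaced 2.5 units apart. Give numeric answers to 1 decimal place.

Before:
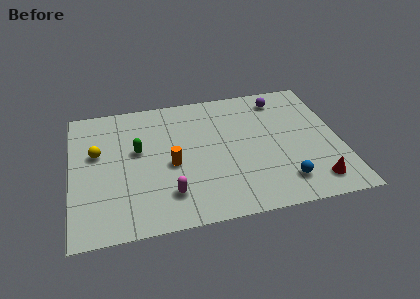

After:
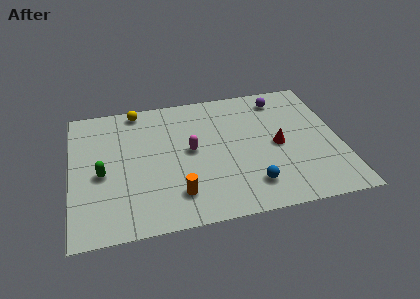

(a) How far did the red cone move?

3.3

The red cone moved from about (11.8, 1.5) to (10.2, 4.4), a distance of √(1.6² + 2.9²) ≈ 3.3.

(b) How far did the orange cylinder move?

2.1

From (4.9, 4.1) to (5.1, 2.0), the orange cylinder covered √(0.2² + 2.1²) ≈ 2.1 units.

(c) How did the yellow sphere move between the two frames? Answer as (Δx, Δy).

(2.1, 2.8)

From the two frames, the yellow sphere sits at roughly (1.3, 5.6) before and (3.4, 8.4) after.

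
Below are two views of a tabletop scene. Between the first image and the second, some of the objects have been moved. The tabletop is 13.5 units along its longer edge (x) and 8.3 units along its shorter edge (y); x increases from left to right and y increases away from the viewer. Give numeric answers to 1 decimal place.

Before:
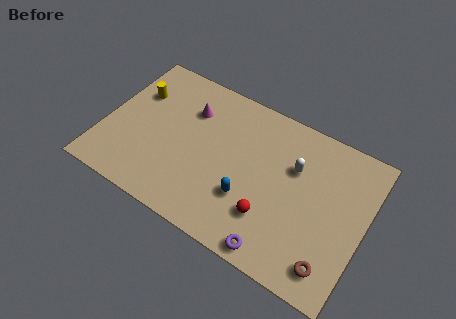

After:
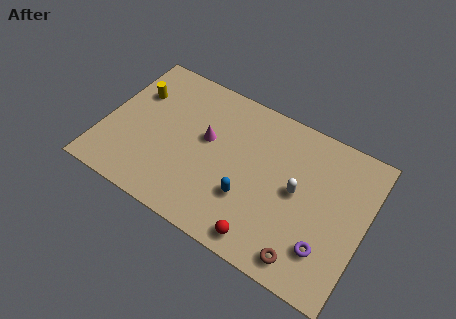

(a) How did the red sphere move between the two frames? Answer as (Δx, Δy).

(-0.1, -1.3)

From the two frames, the red sphere sits at roughly (8.9, 2.3) before and (8.8, 1.0) after.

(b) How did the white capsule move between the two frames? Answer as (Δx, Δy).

(0.3, -1.2)

The white capsule started near (9.7, 5.5) and ended near (10.0, 4.3).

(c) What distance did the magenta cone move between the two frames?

1.6

From (4.1, 6.0) to (5.2, 4.8), the magenta cone covered √(1.1² + 1.2²) ≈ 1.6 units.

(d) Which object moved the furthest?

the purple torus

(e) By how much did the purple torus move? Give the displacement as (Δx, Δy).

(2.3, 1.3)

The purple torus started near (9.5, 0.8) and ended near (11.8, 2.1).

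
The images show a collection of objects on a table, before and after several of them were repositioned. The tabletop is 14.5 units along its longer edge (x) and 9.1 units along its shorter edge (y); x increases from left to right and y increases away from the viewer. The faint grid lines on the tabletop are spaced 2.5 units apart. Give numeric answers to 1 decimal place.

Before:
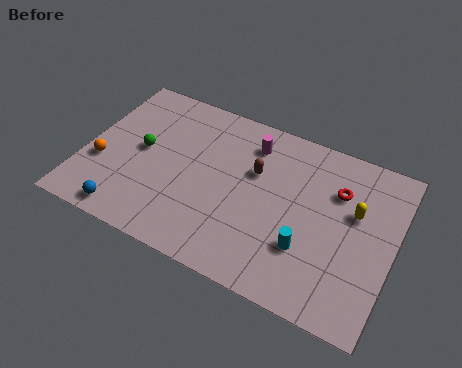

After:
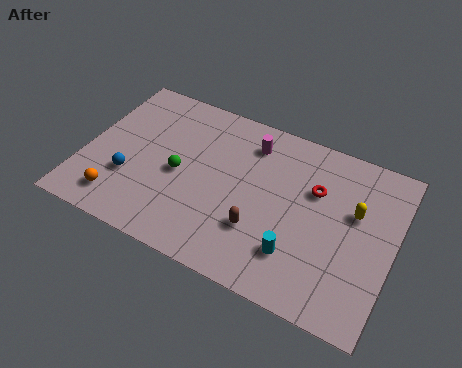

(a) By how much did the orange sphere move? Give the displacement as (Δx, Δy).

(1.1, -1.7)

From the two frames, the orange sphere sits at roughly (0.9, 3.3) before and (2.0, 1.6) after.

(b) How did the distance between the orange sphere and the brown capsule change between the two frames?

-0.8

Before: roughly 7.4 units apart; after: 6.6. That's 0.8 units closer together.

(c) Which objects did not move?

the magenta cylinder and the yellow capsule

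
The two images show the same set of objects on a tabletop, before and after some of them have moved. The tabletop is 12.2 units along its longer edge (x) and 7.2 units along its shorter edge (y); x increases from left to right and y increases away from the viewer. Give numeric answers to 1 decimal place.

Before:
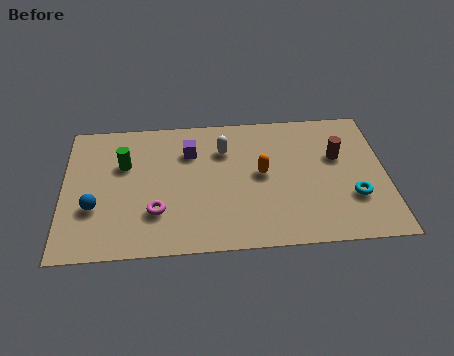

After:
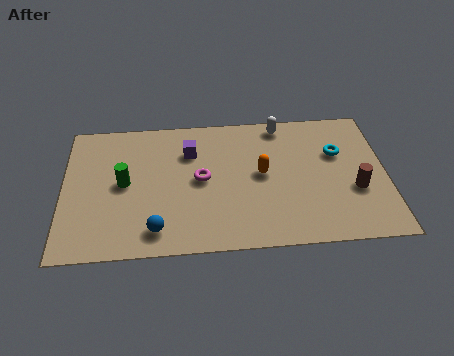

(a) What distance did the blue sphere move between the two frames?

2.6

The blue sphere was near (1.2, 2.5) before and (3.5, 1.2) after, so it travelled √(2.3² + 1.3²) ≈ 2.6 units.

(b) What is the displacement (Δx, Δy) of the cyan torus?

(-0.5, 2.4)

The cyan torus was at about (10.9, 2.3) and moved to about (10.4, 4.7).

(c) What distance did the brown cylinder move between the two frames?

1.9

The brown cylinder moved from about (10.4, 4.5) to (11.0, 2.7), a distance of √(0.6² + 1.8²) ≈ 1.9.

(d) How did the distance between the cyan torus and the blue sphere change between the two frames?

-2.0

The distance was about 9.7 in the first image and 7.7 in the second, so they moved 2.0 units closer together.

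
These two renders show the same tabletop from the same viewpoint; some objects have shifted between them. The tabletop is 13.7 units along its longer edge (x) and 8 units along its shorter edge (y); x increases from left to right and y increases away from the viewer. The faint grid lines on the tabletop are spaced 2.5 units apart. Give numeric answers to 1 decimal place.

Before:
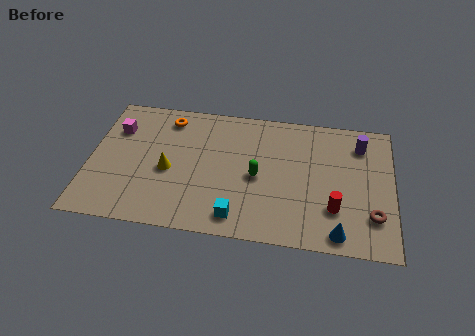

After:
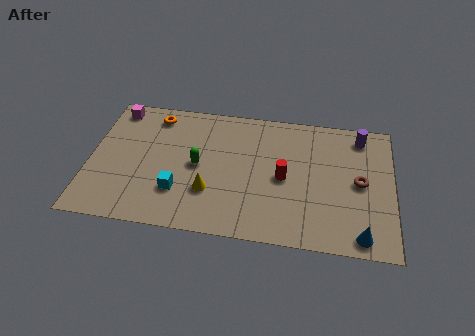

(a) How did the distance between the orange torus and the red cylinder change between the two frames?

-2.2

The distance was about 8.9 in the first image and 6.7 in the second, so they moved 2.2 units closer together.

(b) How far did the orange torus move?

0.6

The orange torus moved from about (3.4, 6.7) to (2.8, 6.8), a distance of √(0.6² + 0.1²) ≈ 0.6.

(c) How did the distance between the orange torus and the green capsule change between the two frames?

-1.7

The distance was about 5.2 in the first image and 3.5 in the second, so they moved 1.7 units closer together.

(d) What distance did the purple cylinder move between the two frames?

0.5

The purple cylinder was near (12.2, 6.3) before and (12.2, 6.8) after, so it travelled √(0.0² + 0.5²) ≈ 0.5 units.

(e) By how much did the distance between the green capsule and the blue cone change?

+3.4

Before: roughly 4.6 units apart; after: 8.0. That's 3.4 units further apart.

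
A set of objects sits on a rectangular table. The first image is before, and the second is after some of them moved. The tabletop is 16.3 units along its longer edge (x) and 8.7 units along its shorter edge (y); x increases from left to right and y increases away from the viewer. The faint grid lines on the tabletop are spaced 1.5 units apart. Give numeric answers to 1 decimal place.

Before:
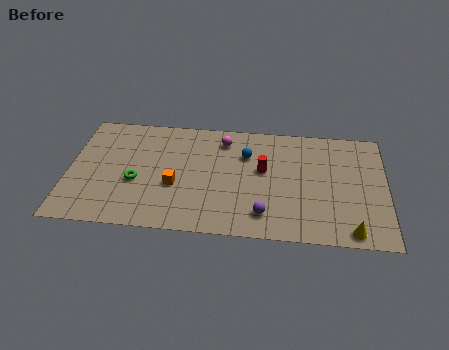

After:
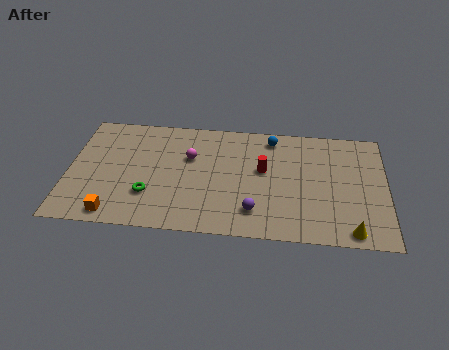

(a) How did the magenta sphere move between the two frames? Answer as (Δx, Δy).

(-1.7, -1.5)

The magenta sphere was at about (7.9, 7.1) and moved to about (6.2, 5.6).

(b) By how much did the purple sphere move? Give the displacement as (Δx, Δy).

(-0.5, 0.2)

The purple sphere started near (10.1, 1.7) and ended near (9.6, 1.9).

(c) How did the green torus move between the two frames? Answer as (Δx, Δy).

(0.7, -0.9)

The green torus was at about (3.5, 3.5) and moved to about (4.2, 2.6).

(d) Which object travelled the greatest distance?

the orange cube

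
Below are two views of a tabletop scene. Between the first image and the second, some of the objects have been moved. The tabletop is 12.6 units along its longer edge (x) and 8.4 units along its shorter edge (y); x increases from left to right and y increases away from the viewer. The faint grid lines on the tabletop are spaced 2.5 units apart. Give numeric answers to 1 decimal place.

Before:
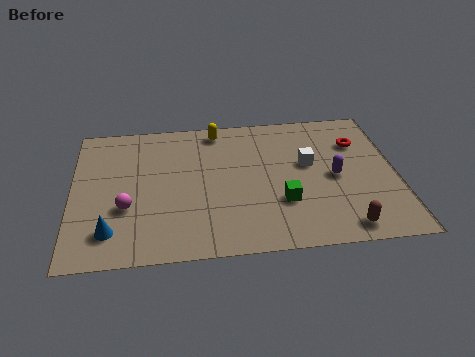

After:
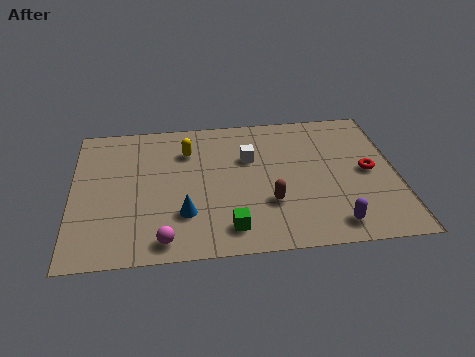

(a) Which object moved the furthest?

the brown capsule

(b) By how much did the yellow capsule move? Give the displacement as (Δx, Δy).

(-1.2, -1.2)

The yellow capsule started near (5.7, 7.4) and ended near (4.5, 6.2).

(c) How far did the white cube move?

2.4

The white cube was near (9.2, 4.9) before and (6.9, 5.5) after, so it travelled √(2.3² + 0.6²) ≈ 2.4 units.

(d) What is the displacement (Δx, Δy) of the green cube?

(-2.1, -1.3)

From the two frames, the green cube sits at roughly (8.1, 2.7) before and (6.0, 1.4) after.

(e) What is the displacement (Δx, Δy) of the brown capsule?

(-2.8, 1.7)

The brown capsule started near (10.4, 1.0) and ended near (7.6, 2.7).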